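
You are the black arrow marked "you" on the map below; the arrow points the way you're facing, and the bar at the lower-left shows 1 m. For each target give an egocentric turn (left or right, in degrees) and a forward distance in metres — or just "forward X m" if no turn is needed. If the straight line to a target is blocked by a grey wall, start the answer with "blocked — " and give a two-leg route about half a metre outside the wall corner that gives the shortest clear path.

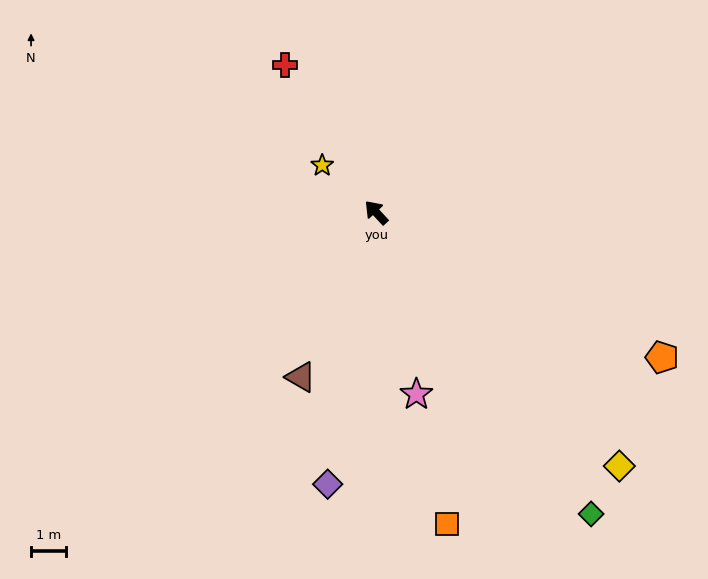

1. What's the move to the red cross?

turn right 11°, forward 5.0 m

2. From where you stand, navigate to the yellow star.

turn left 6°, forward 2.1 m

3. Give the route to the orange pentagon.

turn right 160°, forward 9.3 m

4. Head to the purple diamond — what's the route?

turn left 127°, forward 8.0 m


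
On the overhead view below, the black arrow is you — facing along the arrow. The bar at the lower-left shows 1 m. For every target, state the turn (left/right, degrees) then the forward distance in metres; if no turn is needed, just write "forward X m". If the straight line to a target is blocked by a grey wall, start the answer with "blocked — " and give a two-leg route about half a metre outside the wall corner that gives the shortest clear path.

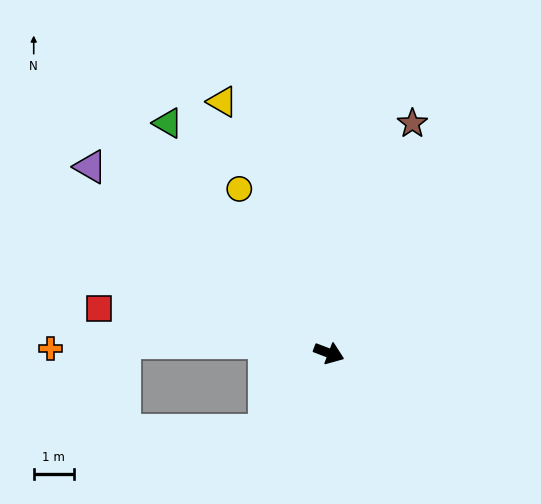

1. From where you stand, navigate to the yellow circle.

turn left 140°, forward 4.6 m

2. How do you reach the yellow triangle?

turn left 134°, forward 6.8 m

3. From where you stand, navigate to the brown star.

turn left 91°, forward 6.1 m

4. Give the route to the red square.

turn right 170°, forward 5.8 m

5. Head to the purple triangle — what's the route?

turn left 163°, forward 7.5 m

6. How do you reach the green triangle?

turn left 146°, forward 7.0 m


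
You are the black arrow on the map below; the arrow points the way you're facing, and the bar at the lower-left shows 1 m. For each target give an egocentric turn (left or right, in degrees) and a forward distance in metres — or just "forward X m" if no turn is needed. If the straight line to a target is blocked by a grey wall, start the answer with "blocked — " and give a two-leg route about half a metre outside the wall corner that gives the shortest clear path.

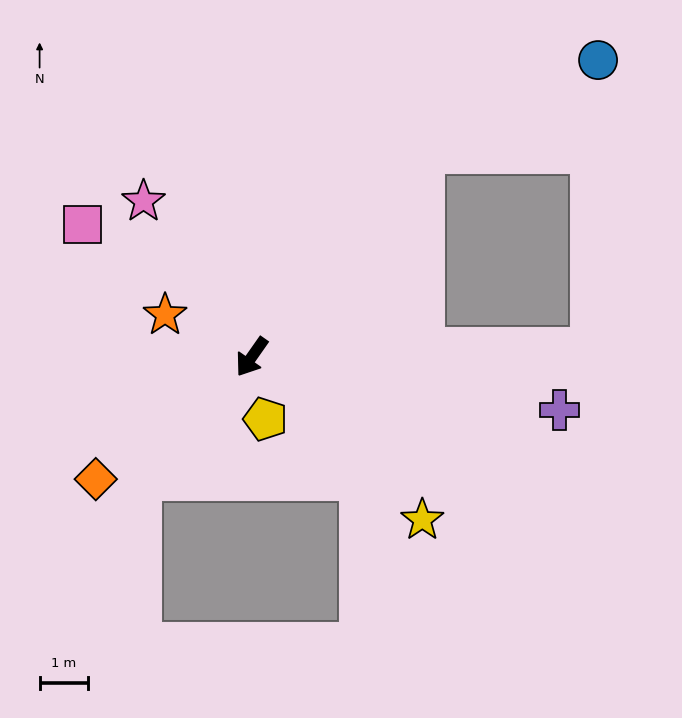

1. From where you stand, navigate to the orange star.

turn right 81°, forward 2.0 m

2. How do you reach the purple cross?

turn left 115°, forward 6.4 m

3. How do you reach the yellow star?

turn left 81°, forward 4.8 m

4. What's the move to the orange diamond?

turn right 17°, forward 4.1 m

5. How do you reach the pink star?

turn right 110°, forward 3.9 m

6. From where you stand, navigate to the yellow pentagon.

turn left 48°, forward 1.3 m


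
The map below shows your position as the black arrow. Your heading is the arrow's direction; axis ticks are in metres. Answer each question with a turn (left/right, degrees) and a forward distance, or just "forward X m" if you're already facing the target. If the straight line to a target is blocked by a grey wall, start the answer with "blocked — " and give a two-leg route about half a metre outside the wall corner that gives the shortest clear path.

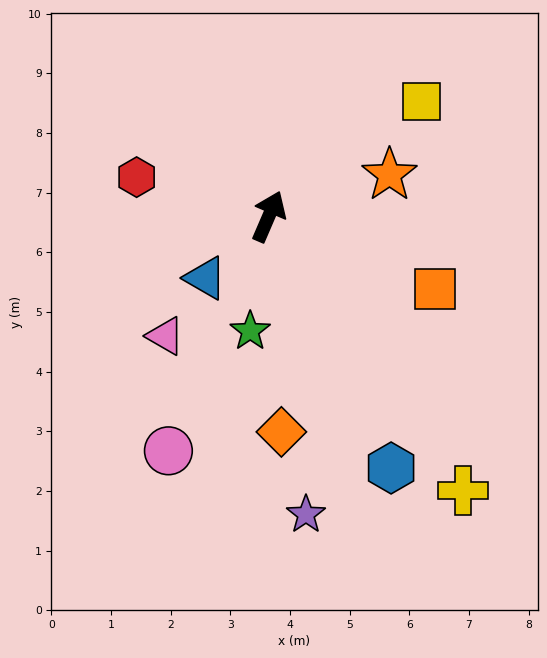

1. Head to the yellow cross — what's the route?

turn right 121°, forward 5.6 m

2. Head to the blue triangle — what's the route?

turn left 158°, forward 1.5 m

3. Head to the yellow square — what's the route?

turn right 30°, forward 3.2 m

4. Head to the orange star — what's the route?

turn right 48°, forward 2.1 m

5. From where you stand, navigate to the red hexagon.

turn left 97°, forward 2.3 m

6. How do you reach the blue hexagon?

turn right 131°, forward 4.7 m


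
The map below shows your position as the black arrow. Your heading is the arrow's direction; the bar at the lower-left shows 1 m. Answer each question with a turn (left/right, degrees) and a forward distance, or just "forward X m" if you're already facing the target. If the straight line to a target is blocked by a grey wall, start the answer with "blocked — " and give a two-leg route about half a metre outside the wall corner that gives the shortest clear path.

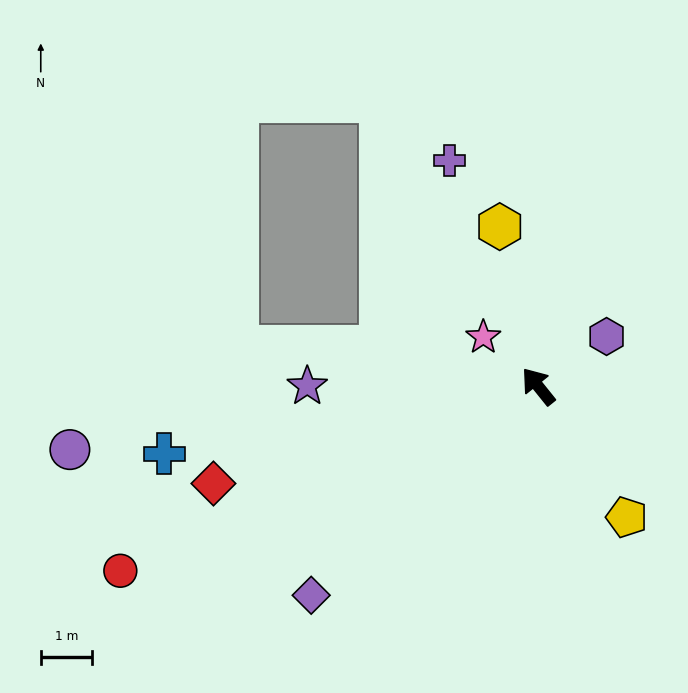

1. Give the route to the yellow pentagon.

turn left 175°, forward 3.1 m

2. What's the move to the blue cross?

turn left 61°, forward 7.3 m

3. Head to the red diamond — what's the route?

turn left 68°, forward 6.6 m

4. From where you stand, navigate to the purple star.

turn left 51°, forward 4.5 m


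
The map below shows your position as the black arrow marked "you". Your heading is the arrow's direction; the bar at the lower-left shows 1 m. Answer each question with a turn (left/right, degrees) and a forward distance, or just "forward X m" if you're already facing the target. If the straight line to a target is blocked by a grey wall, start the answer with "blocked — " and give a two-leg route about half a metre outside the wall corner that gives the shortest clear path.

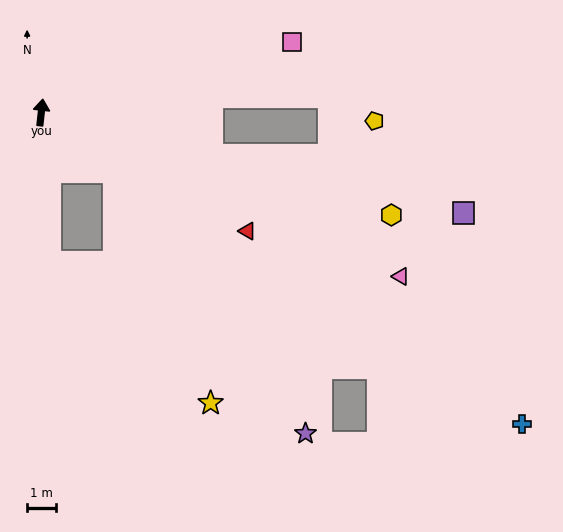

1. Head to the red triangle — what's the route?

turn right 114°, forward 8.1 m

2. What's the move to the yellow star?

blocked — turn right 122°, forward 3.2 m, then turn right 29°, forward 8.6 m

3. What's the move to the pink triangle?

turn right 108°, forward 13.5 m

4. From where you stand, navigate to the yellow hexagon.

turn right 100°, forward 12.4 m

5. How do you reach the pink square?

turn right 68°, forward 8.9 m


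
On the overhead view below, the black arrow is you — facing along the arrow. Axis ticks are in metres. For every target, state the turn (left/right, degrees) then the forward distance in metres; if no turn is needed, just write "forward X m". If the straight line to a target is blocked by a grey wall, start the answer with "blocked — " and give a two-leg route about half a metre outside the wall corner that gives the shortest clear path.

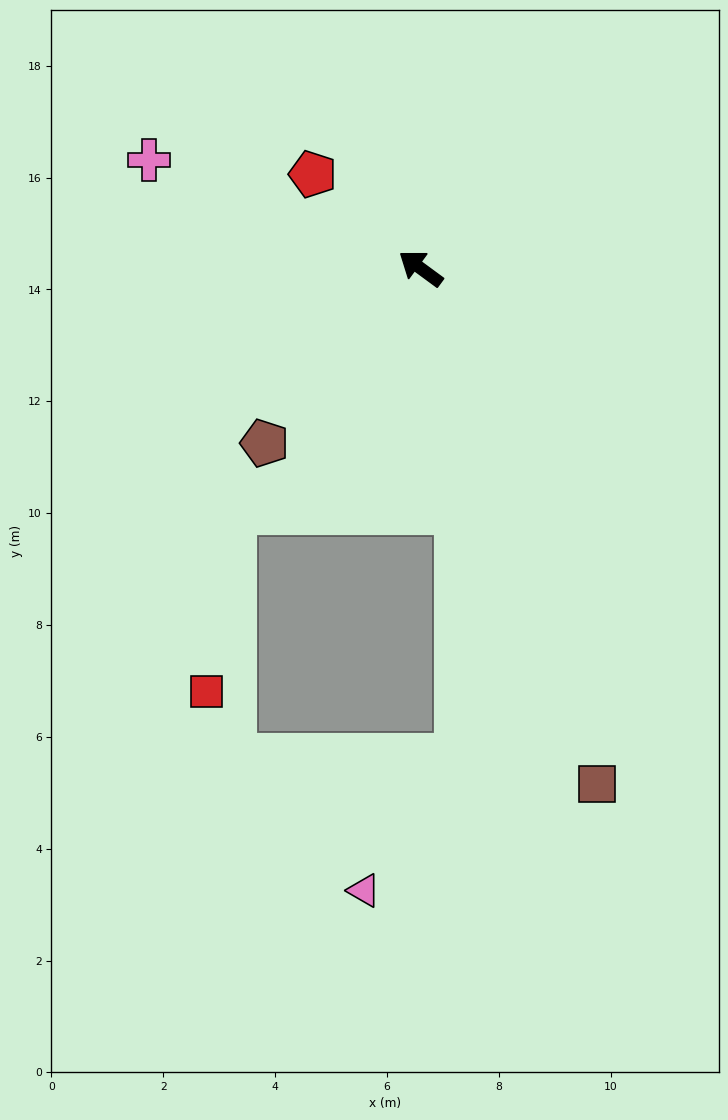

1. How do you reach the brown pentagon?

turn left 85°, forward 4.2 m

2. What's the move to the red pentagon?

turn right 5°, forward 2.6 m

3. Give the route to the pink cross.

turn left 15°, forward 5.2 m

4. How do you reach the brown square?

turn left 145°, forward 9.7 m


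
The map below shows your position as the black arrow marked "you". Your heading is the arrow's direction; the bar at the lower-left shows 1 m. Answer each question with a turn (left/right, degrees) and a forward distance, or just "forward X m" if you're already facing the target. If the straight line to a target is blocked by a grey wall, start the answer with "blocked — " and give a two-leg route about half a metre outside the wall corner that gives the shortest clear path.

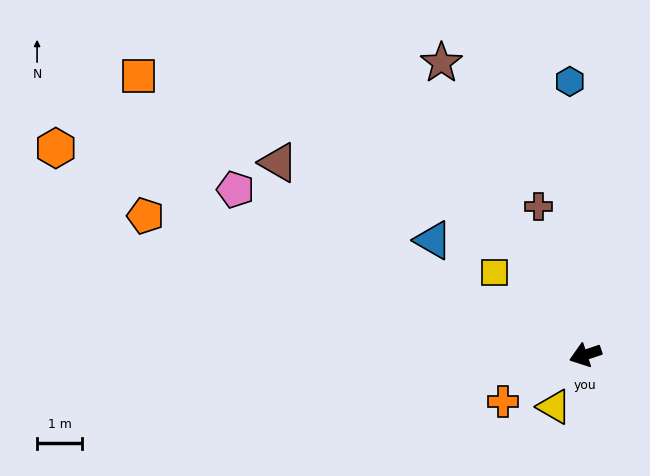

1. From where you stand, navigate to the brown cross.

turn right 91°, forward 3.4 m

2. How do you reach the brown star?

turn right 82°, forward 7.2 m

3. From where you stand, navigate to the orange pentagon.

turn right 36°, forward 10.2 m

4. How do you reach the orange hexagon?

turn right 40°, forward 12.6 m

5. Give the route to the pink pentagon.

turn right 44°, forward 8.5 m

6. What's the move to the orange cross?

turn left 11°, forward 2.1 m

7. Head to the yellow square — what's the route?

turn right 61°, forward 2.7 m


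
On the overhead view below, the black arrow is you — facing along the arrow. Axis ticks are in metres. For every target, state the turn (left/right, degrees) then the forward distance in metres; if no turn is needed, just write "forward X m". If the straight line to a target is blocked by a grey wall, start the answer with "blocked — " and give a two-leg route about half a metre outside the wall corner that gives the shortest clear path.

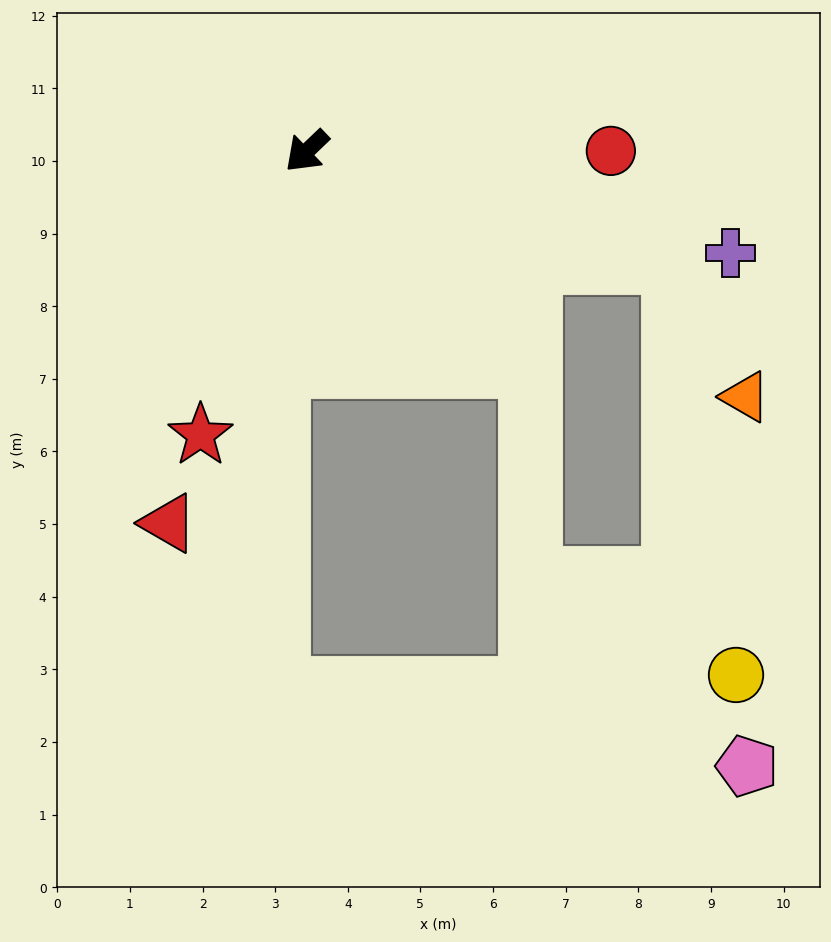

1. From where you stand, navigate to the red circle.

turn left 136°, forward 4.2 m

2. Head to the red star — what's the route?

turn left 26°, forward 4.2 m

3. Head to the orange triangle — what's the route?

blocked — turn left 119°, forward 5.3 m, then turn right 44°, forward 2.1 m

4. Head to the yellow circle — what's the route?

blocked — turn left 119°, forward 5.3 m, then turn right 64°, forward 5.7 m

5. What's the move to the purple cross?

turn left 123°, forward 6.0 m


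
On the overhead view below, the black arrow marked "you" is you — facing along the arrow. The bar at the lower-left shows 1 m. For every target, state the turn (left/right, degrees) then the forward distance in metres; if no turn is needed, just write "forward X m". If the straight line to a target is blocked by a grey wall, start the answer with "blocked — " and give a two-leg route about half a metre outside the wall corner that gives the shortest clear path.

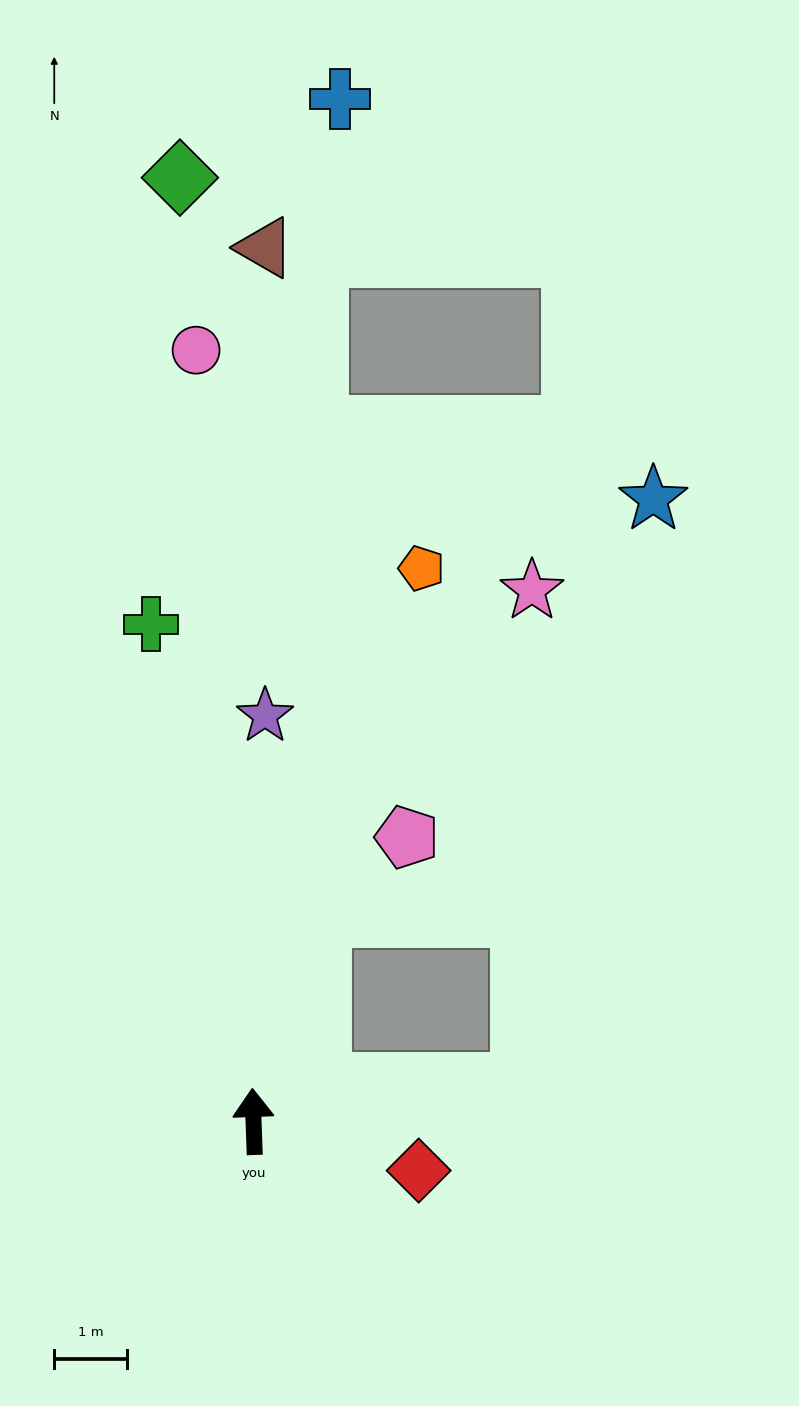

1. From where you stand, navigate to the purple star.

turn right 4°, forward 5.6 m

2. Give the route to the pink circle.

turn left 2°, forward 10.6 m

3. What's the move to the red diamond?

turn right 109°, forward 2.4 m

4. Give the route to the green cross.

turn left 10°, forward 7.0 m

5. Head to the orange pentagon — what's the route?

turn right 19°, forward 7.9 m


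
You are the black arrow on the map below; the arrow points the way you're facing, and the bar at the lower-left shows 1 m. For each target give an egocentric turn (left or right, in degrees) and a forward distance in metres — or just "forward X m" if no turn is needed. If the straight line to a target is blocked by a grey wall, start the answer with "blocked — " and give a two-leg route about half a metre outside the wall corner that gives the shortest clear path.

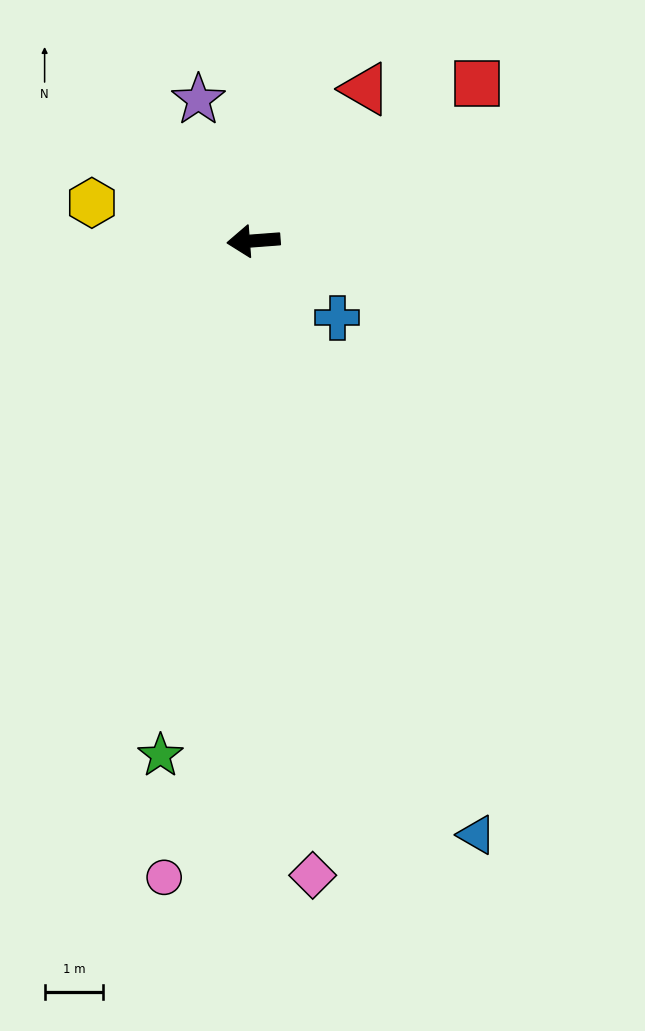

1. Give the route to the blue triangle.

turn left 106°, forward 10.8 m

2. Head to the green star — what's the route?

turn left 75°, forward 8.9 m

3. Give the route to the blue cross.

turn left 133°, forward 1.9 m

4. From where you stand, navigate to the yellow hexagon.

turn right 18°, forward 2.8 m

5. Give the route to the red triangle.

turn right 131°, forward 3.2 m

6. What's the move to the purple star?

turn right 73°, forward 2.6 m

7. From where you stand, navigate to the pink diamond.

turn left 91°, forward 10.8 m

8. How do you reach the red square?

turn right 149°, forward 4.6 m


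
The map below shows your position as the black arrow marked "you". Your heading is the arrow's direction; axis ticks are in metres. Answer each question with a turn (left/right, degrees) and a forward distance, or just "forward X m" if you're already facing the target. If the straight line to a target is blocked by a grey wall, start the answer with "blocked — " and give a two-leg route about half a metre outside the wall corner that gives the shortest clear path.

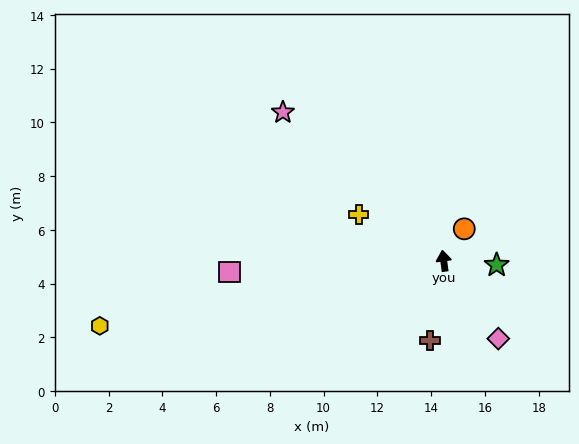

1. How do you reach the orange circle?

turn right 40°, forward 1.4 m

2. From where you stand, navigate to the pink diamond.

turn right 153°, forward 3.5 m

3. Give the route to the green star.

turn right 102°, forward 2.0 m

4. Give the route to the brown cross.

turn left 163°, forward 3.0 m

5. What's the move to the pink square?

turn left 86°, forward 8.0 m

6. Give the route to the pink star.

turn left 40°, forward 8.1 m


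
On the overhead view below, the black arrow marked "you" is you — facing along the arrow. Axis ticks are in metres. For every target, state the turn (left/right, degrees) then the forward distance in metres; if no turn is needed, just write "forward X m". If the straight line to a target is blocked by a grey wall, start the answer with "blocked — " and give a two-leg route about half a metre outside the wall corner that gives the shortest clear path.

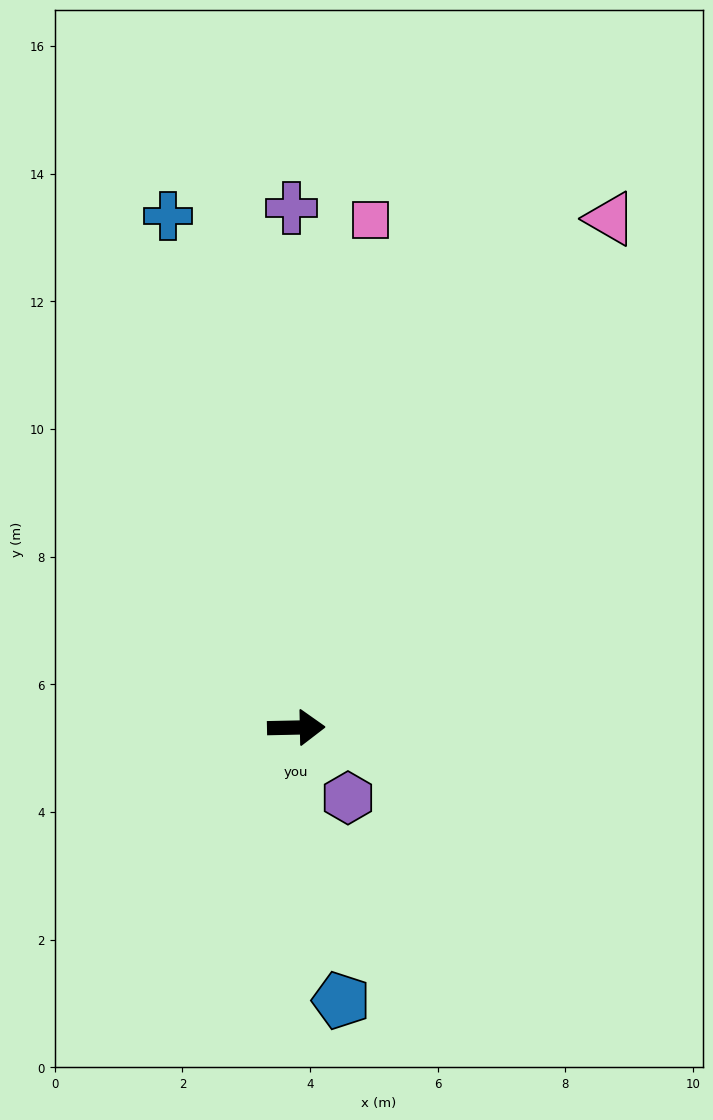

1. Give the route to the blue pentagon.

turn right 82°, forward 4.3 m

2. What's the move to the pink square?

turn left 80°, forward 8.0 m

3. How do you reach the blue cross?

turn left 103°, forward 8.3 m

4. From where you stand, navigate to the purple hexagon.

turn right 55°, forward 1.4 m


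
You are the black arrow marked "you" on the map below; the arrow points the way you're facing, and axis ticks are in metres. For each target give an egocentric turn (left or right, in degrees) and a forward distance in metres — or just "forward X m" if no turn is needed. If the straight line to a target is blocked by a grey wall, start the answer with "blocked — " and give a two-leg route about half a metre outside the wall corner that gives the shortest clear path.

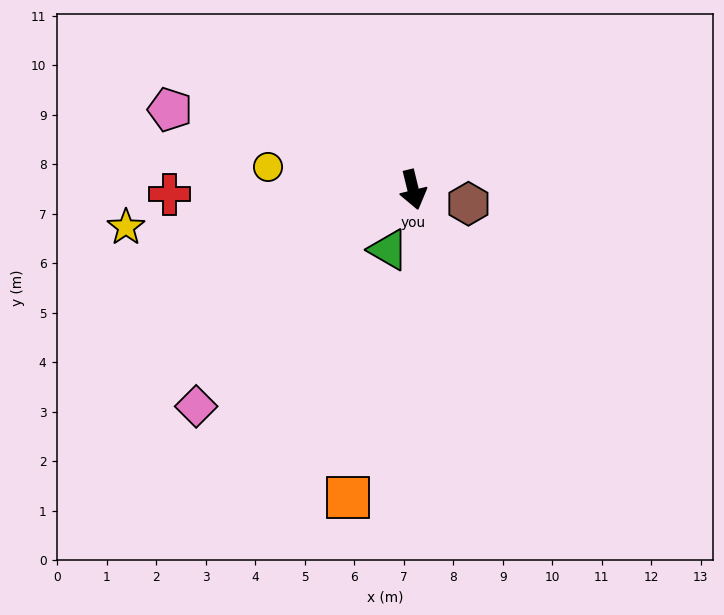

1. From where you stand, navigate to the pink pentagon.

turn right 122°, forward 5.2 m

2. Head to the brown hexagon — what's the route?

turn left 62°, forward 1.2 m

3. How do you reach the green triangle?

turn right 36°, forward 1.3 m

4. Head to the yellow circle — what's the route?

turn right 113°, forward 3.0 m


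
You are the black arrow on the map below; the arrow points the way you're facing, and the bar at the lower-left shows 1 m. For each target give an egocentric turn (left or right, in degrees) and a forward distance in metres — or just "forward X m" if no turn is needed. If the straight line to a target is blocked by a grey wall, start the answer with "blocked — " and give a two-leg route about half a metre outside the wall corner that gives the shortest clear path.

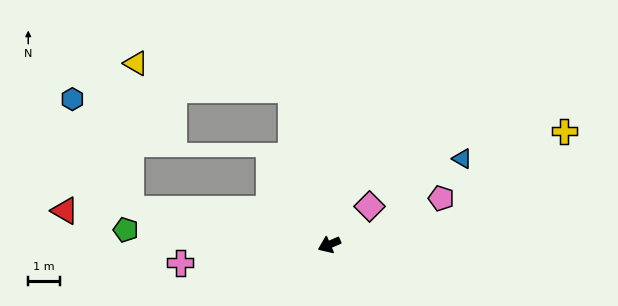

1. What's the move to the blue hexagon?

blocked — turn right 33°, forward 6.3 m, then turn right 53°, forward 3.9 m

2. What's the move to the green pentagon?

turn right 28°, forward 6.4 m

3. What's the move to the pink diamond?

turn right 160°, forward 1.7 m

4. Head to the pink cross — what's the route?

turn right 16°, forward 4.7 m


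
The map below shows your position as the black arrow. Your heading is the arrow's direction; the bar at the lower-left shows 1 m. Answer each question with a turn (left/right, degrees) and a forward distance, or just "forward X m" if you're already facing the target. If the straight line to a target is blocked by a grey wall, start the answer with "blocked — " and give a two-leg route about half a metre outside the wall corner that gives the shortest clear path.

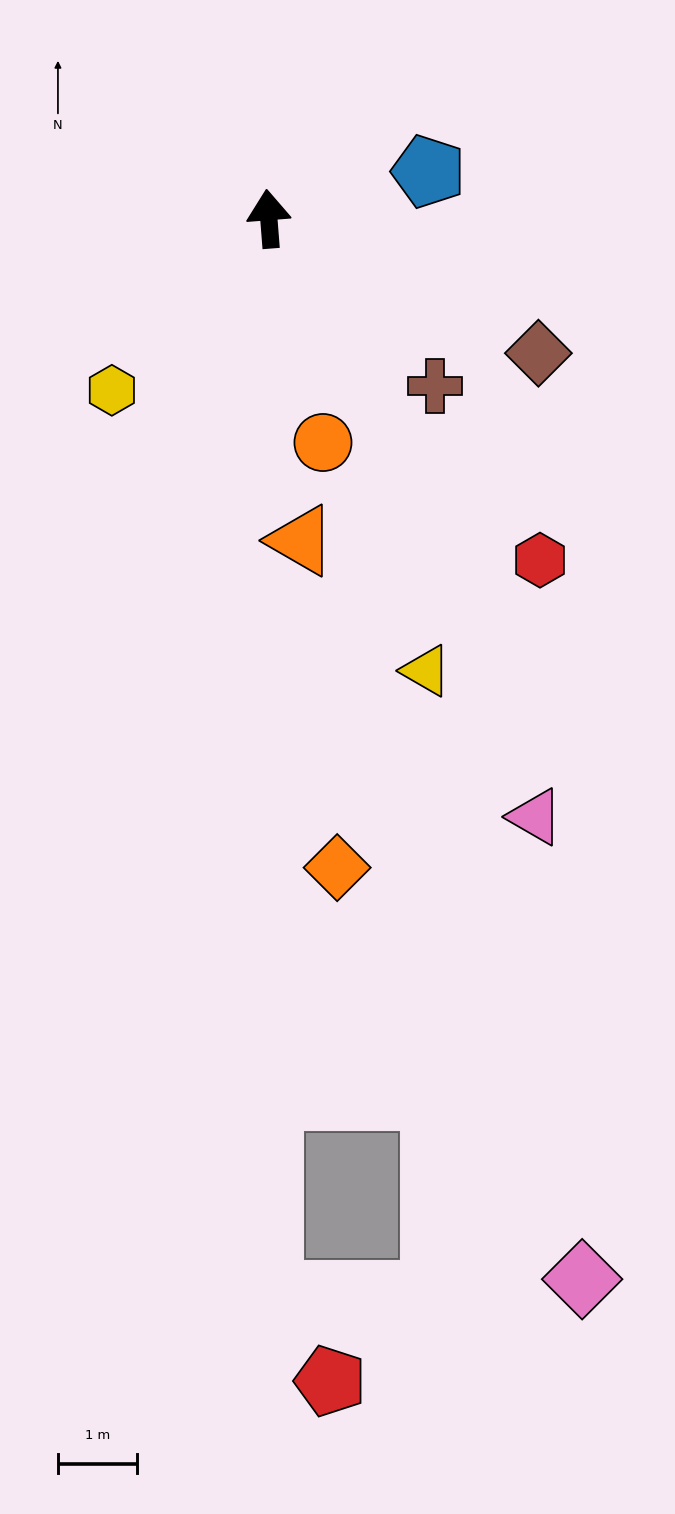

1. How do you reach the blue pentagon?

turn right 78°, forward 2.1 m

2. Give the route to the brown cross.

turn right 140°, forward 3.0 m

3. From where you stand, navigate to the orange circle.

turn right 171°, forward 2.9 m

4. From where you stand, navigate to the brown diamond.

turn right 121°, forward 3.8 m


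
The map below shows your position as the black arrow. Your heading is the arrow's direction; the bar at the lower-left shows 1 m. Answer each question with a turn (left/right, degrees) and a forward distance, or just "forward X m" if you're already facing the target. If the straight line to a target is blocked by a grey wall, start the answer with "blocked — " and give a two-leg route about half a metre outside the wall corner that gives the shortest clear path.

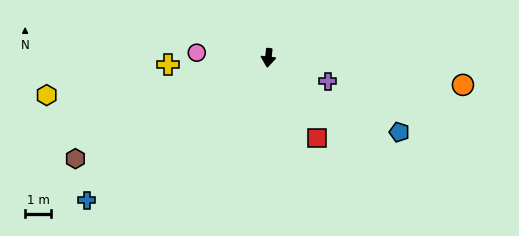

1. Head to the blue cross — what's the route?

turn right 46°, forward 8.8 m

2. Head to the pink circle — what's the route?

turn right 88°, forward 2.7 m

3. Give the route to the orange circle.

turn left 88°, forward 7.5 m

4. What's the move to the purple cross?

turn left 75°, forward 2.4 m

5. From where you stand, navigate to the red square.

turn left 38°, forward 3.6 m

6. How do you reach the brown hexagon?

turn right 56°, forward 8.3 m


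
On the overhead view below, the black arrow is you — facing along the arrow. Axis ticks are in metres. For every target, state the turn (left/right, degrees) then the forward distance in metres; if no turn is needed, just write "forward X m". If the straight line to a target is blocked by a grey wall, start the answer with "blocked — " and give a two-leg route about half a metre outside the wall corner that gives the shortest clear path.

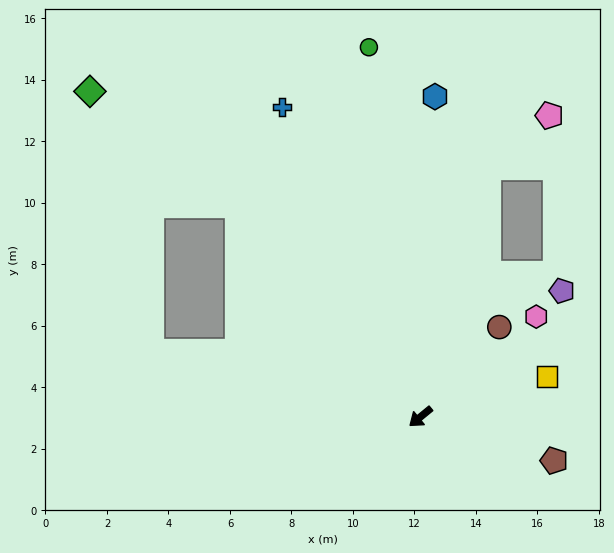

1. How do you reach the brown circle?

turn right 171°, forward 3.9 m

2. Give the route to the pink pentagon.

blocked — turn right 145°, forward 8.4 m, then turn right 34°, forward 2.6 m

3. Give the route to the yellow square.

turn left 158°, forward 4.3 m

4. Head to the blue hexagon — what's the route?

turn right 132°, forward 10.4 m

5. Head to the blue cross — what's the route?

turn right 105°, forward 11.0 m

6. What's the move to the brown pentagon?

turn left 123°, forward 4.6 m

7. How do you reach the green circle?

turn right 121°, forward 12.1 m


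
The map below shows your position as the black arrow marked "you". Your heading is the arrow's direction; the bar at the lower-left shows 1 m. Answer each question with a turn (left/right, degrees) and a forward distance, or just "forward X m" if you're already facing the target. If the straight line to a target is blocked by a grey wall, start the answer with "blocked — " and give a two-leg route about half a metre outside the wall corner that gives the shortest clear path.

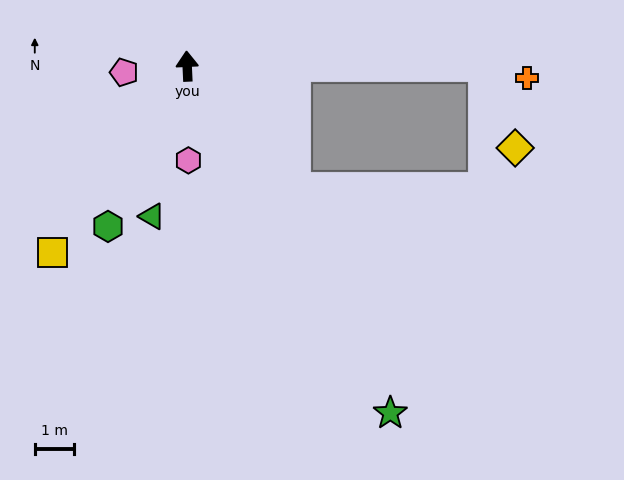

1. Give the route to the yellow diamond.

blocked — turn right 92°, forward 7.6 m, then turn right 70°, forward 2.2 m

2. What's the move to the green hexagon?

turn left 151°, forward 4.5 m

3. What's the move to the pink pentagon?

turn left 93°, forward 1.6 m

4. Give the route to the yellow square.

turn left 142°, forward 5.8 m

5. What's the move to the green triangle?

turn left 164°, forward 3.9 m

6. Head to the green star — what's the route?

turn right 152°, forward 10.2 m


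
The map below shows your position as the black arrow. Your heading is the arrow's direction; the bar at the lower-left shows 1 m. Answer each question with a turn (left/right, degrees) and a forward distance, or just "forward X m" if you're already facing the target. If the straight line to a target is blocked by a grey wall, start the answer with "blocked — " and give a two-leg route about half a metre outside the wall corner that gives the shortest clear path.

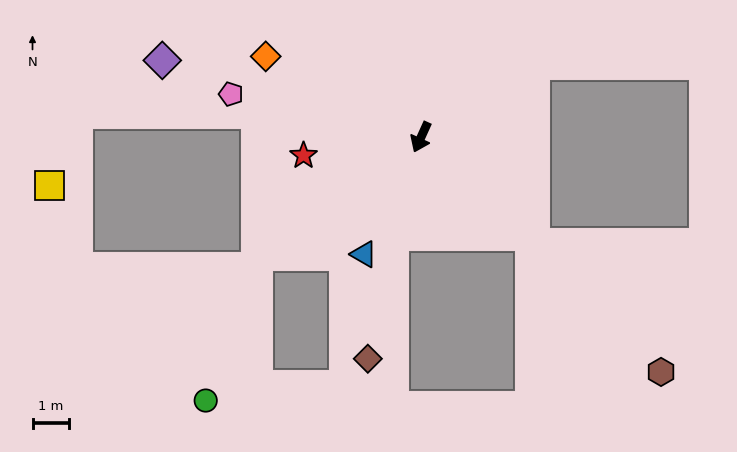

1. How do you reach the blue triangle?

forward 3.5 m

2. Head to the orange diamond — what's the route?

turn right 93°, forward 4.8 m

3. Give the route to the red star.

turn right 57°, forward 3.2 m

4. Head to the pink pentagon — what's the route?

turn right 78°, forward 5.3 m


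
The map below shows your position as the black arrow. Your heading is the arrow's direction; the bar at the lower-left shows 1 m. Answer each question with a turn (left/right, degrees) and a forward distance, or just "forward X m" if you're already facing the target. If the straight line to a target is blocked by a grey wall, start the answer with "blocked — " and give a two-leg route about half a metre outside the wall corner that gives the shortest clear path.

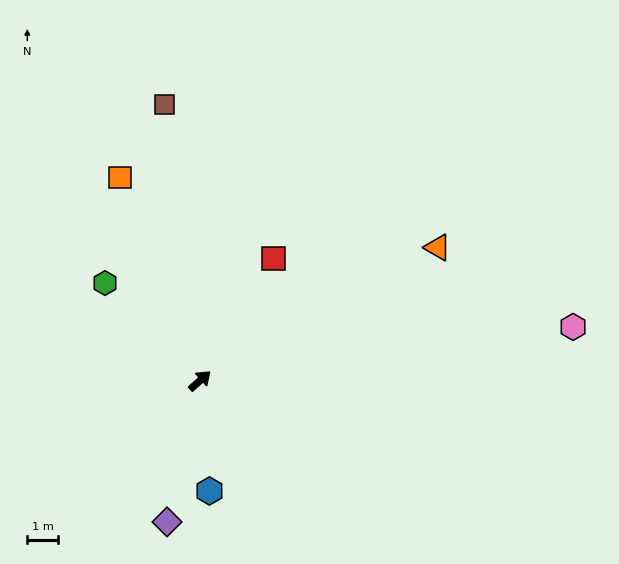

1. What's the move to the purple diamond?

turn right 145°, forward 4.8 m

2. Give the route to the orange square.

turn left 70°, forward 7.2 m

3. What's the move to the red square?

turn left 17°, forward 4.7 m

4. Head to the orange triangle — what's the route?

turn right 12°, forward 9.0 m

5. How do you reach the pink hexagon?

turn right 33°, forward 12.4 m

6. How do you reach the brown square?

turn left 56°, forward 9.2 m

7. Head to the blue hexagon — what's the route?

turn right 127°, forward 3.6 m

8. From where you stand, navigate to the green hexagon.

turn left 93°, forward 4.5 m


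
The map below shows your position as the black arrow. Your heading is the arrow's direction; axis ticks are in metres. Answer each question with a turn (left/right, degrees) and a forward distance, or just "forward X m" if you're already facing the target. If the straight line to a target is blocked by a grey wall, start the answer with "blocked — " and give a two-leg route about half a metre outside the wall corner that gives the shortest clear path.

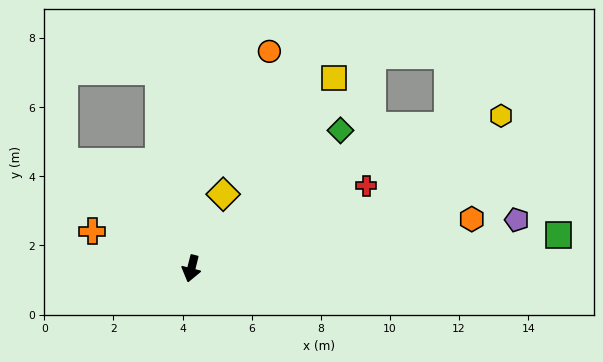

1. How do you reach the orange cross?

turn right 97°, forward 3.1 m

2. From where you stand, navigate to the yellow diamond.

turn left 171°, forward 2.3 m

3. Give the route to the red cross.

turn left 129°, forward 5.6 m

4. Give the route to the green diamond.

turn left 147°, forward 5.9 m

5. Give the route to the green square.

turn left 109°, forward 10.7 m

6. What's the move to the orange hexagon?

turn left 114°, forward 8.2 m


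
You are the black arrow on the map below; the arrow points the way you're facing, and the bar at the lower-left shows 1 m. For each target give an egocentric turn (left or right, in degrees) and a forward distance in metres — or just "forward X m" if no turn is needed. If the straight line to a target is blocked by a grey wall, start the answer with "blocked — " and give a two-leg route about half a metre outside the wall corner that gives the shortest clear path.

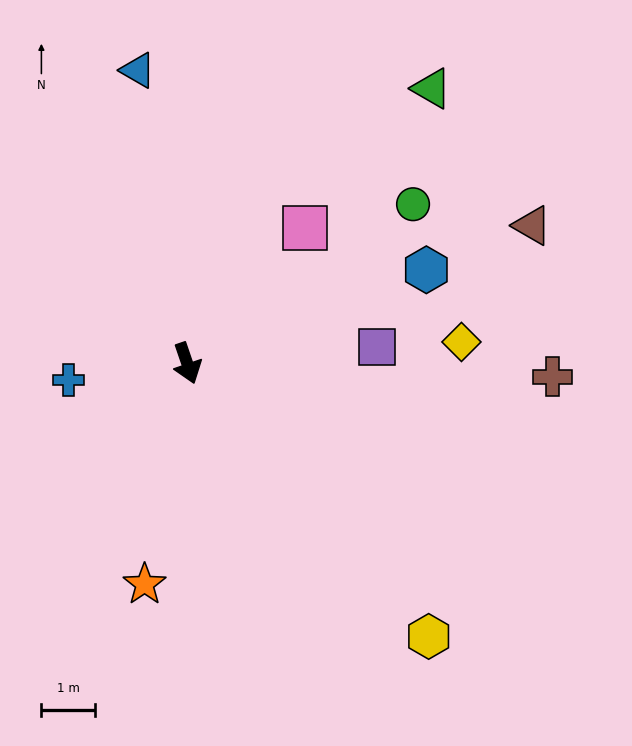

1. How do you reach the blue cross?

turn right 101°, forward 2.3 m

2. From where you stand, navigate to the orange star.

turn right 30°, forward 4.2 m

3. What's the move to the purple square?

turn left 76°, forward 3.6 m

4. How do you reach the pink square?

turn left 120°, forward 3.4 m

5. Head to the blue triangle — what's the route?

turn left 171°, forward 5.6 m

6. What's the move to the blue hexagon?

turn left 92°, forward 4.8 m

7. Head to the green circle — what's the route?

turn left 106°, forward 5.2 m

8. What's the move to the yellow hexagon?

turn left 23°, forward 6.9 m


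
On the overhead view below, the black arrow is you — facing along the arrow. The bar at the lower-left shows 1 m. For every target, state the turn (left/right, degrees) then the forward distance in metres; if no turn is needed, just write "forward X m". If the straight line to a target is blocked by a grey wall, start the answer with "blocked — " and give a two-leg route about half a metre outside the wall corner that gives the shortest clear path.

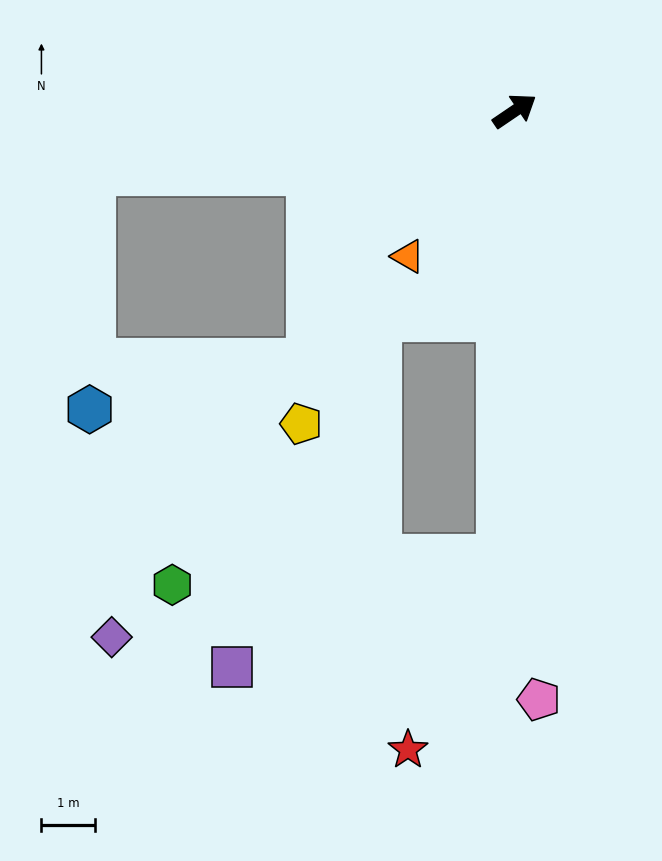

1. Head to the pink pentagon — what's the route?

turn right 122°, forward 11.0 m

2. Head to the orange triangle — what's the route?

turn right 160°, forward 3.4 m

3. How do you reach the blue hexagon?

blocked — turn left 154°, forward 8.0 m, then turn left 81°, forward 4.4 m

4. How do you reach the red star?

blocked — turn right 126°, forward 8.3 m, then turn right 23°, forward 4.0 m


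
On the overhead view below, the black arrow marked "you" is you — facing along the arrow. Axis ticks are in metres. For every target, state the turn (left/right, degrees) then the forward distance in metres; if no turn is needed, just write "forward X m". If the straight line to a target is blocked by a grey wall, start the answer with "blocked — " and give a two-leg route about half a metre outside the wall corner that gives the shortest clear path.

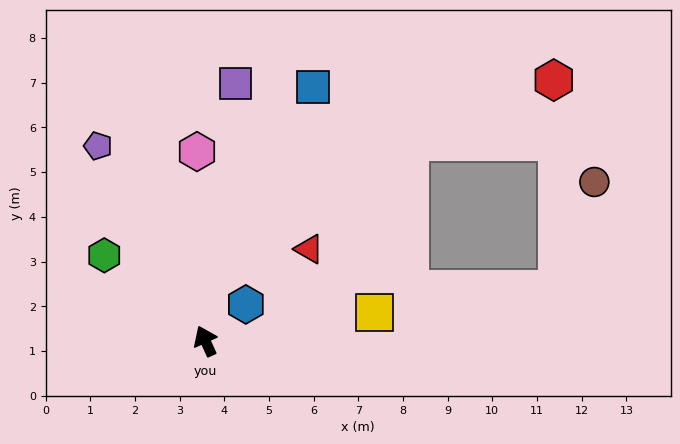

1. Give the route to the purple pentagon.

turn left 4°, forward 5.0 m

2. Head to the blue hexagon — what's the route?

turn right 72°, forward 1.2 m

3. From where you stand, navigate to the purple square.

turn right 31°, forward 5.8 m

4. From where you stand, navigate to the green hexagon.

turn left 25°, forward 3.0 m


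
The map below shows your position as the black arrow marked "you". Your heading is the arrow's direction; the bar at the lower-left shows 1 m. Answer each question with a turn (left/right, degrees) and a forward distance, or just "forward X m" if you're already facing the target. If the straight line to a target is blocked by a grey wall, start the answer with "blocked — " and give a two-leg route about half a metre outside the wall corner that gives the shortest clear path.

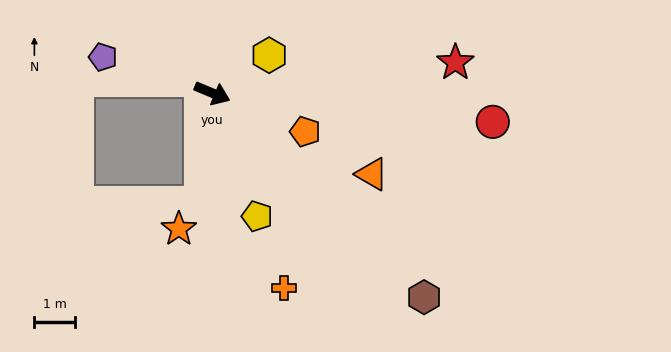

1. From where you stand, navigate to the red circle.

turn left 17°, forward 6.9 m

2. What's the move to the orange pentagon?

forward 2.5 m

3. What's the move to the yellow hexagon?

turn left 56°, forward 1.7 m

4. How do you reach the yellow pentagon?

turn right 47°, forward 3.2 m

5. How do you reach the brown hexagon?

turn right 21°, forward 7.2 m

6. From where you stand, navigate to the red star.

turn left 30°, forward 6.0 m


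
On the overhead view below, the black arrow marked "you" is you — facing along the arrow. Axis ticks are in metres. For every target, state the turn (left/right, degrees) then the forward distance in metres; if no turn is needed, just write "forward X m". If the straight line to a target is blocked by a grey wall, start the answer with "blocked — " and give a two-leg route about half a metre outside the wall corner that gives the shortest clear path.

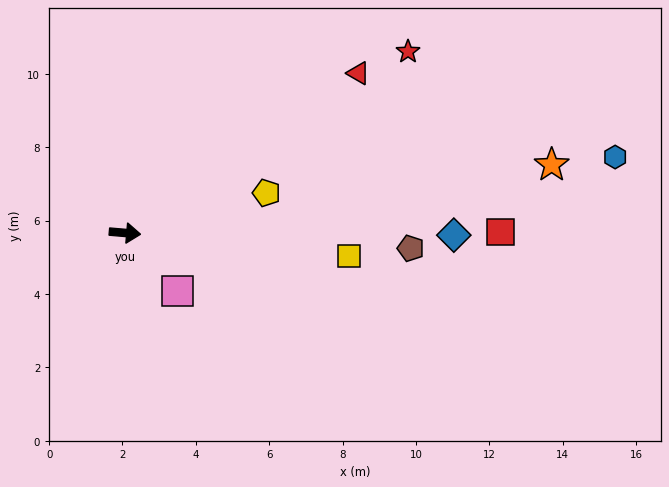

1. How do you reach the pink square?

turn right 43°, forward 2.1 m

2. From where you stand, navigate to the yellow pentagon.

turn left 21°, forward 4.0 m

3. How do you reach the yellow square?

forward 6.1 m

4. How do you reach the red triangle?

turn left 39°, forward 7.7 m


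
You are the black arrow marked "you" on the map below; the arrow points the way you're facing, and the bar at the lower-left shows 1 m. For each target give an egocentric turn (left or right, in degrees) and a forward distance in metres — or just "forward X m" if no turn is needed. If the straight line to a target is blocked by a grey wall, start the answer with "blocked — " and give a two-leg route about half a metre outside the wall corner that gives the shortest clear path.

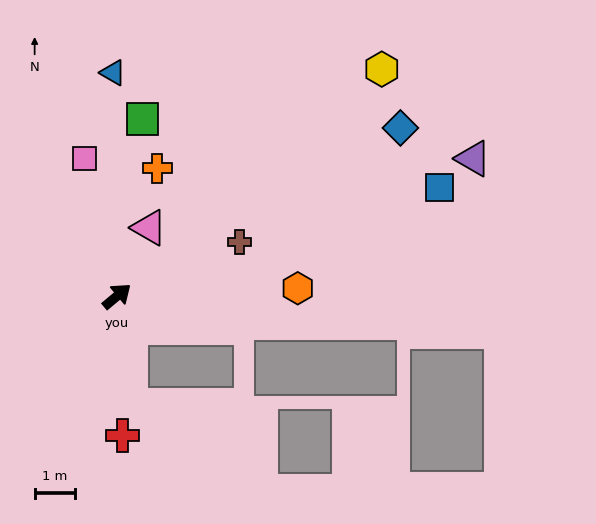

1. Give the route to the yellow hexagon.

forward 8.7 m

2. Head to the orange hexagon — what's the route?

turn right 37°, forward 4.5 m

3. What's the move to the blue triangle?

turn left 51°, forward 5.6 m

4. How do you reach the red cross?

turn right 128°, forward 3.5 m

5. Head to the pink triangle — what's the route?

turn left 25°, forward 1.9 m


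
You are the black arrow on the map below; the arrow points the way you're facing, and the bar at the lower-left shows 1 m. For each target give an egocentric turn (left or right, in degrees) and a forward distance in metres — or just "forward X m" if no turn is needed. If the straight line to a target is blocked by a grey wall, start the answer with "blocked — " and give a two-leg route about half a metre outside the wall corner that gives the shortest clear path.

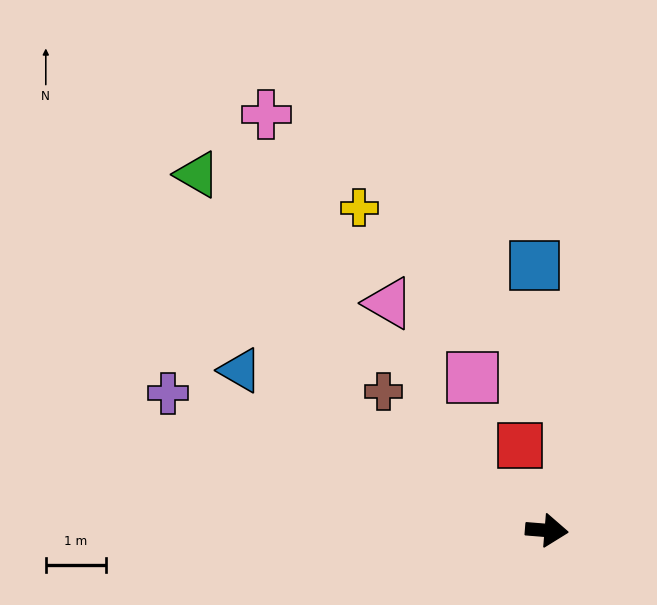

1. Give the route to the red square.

turn left 112°, forward 1.5 m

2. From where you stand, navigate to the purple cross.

turn left 165°, forward 6.7 m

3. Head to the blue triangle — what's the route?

turn left 157°, forward 5.7 m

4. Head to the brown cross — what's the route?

turn left 144°, forward 3.6 m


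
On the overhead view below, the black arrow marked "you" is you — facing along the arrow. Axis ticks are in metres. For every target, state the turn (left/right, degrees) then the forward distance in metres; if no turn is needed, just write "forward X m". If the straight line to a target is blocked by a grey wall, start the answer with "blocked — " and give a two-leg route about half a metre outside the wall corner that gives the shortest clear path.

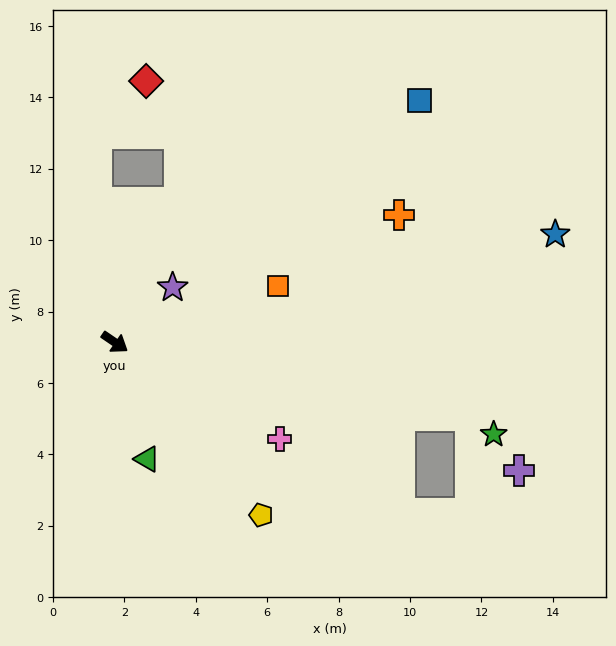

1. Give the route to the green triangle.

turn right 40°, forward 3.4 m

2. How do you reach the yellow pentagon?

turn right 15°, forward 6.3 m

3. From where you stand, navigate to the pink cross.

turn left 4°, forward 5.4 m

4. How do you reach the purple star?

turn left 78°, forward 2.2 m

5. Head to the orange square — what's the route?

turn left 53°, forward 4.8 m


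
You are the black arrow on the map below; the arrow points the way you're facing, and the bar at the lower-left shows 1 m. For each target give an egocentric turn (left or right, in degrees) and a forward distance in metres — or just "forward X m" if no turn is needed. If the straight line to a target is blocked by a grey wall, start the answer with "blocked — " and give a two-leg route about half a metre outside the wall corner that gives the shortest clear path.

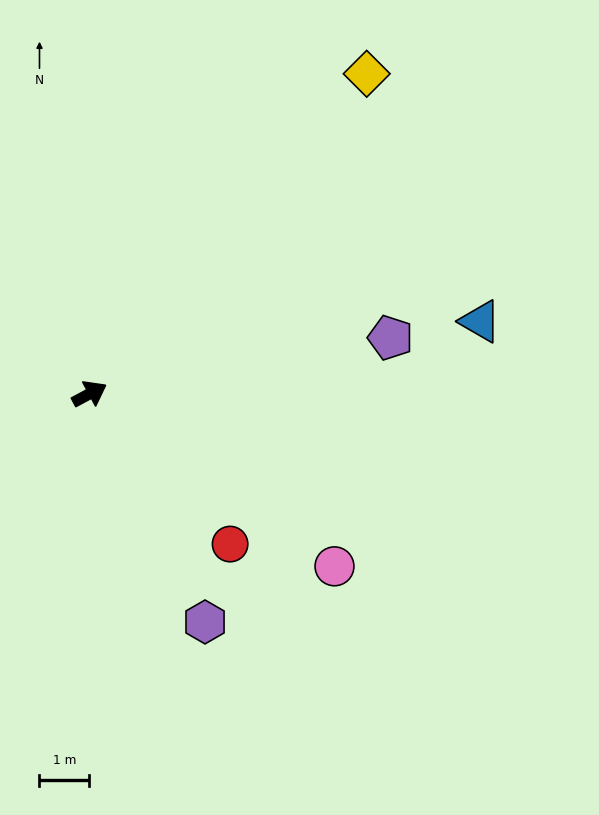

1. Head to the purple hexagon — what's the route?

turn right 91°, forward 5.1 m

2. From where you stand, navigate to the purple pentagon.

turn right 18°, forward 6.2 m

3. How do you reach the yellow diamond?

turn left 21°, forward 8.5 m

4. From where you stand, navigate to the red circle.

turn right 75°, forward 4.1 m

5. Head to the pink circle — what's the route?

turn right 63°, forward 6.0 m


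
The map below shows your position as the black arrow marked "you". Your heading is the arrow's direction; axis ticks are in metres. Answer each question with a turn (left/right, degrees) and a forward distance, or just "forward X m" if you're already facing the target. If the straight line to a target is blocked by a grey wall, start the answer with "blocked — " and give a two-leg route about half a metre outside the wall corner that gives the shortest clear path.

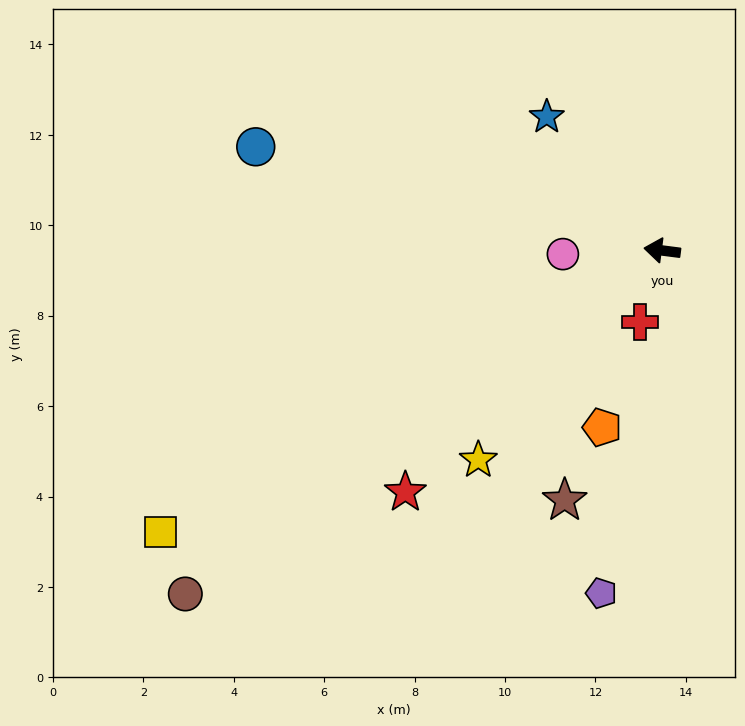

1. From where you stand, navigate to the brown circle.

turn left 43°, forward 13.0 m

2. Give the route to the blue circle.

turn right 7°, forward 9.3 m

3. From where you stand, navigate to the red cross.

turn left 80°, forward 1.7 m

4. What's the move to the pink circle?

turn left 9°, forward 2.2 m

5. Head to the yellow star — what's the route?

turn left 56°, forward 6.2 m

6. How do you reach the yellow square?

turn left 37°, forward 12.7 m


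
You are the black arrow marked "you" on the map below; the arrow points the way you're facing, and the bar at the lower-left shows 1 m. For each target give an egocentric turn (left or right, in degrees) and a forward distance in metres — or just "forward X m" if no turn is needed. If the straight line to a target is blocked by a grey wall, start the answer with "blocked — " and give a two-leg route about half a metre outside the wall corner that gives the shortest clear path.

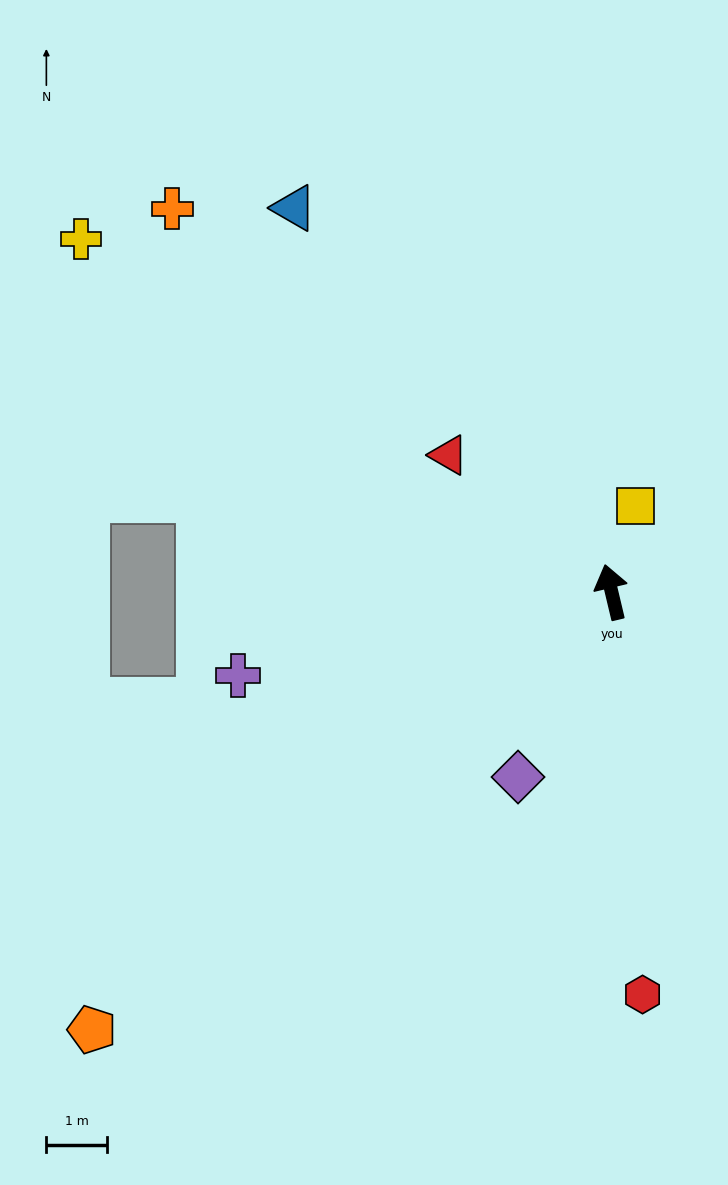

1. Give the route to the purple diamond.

turn left 140°, forward 3.4 m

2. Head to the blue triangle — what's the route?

turn left 26°, forward 8.2 m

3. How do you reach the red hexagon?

turn left 171°, forward 6.6 m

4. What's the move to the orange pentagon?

turn left 117°, forward 11.2 m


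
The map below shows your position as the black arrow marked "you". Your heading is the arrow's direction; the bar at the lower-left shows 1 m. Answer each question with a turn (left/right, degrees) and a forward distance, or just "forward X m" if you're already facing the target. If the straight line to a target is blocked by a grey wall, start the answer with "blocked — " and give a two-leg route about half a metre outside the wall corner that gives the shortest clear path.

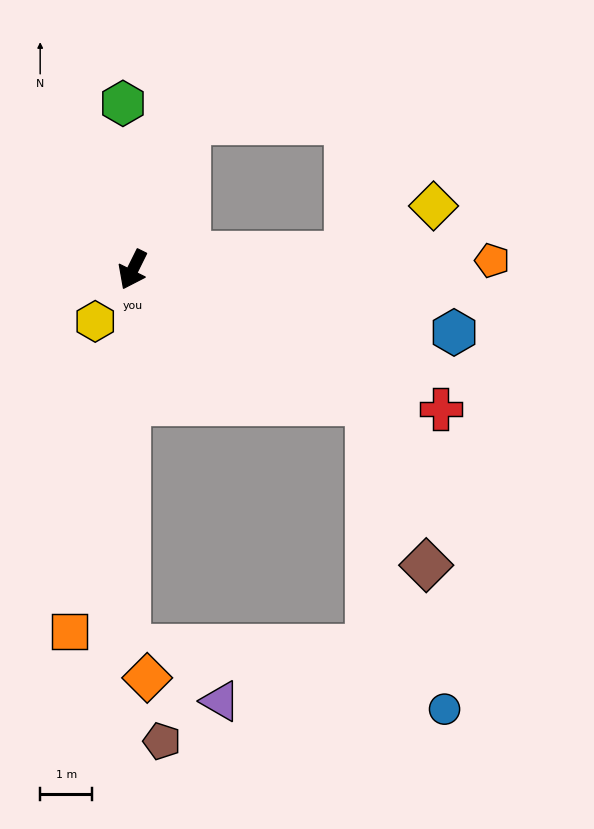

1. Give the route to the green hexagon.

turn right 150°, forward 3.2 m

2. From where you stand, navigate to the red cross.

turn left 92°, forward 6.5 m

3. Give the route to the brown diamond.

blocked — turn left 87°, forward 5.2 m, then turn right 41°, forward 3.3 m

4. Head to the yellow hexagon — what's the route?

turn right 10°, forward 1.2 m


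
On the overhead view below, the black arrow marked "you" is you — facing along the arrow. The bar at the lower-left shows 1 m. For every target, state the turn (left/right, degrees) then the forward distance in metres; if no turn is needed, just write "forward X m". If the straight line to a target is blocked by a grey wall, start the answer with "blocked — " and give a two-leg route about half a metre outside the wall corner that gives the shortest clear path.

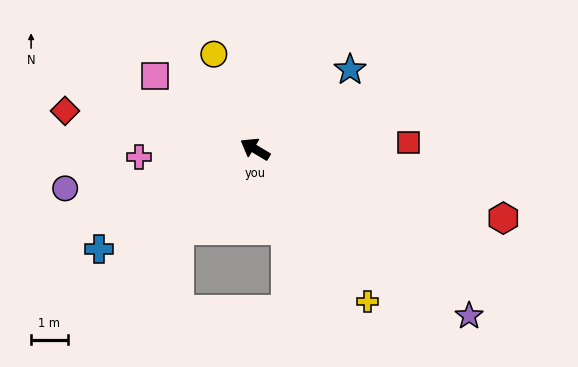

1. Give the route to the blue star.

turn right 109°, forward 3.4 m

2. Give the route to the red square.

turn right 147°, forward 4.2 m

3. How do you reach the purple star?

turn left 173°, forward 7.4 m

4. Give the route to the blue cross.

turn left 63°, forward 5.1 m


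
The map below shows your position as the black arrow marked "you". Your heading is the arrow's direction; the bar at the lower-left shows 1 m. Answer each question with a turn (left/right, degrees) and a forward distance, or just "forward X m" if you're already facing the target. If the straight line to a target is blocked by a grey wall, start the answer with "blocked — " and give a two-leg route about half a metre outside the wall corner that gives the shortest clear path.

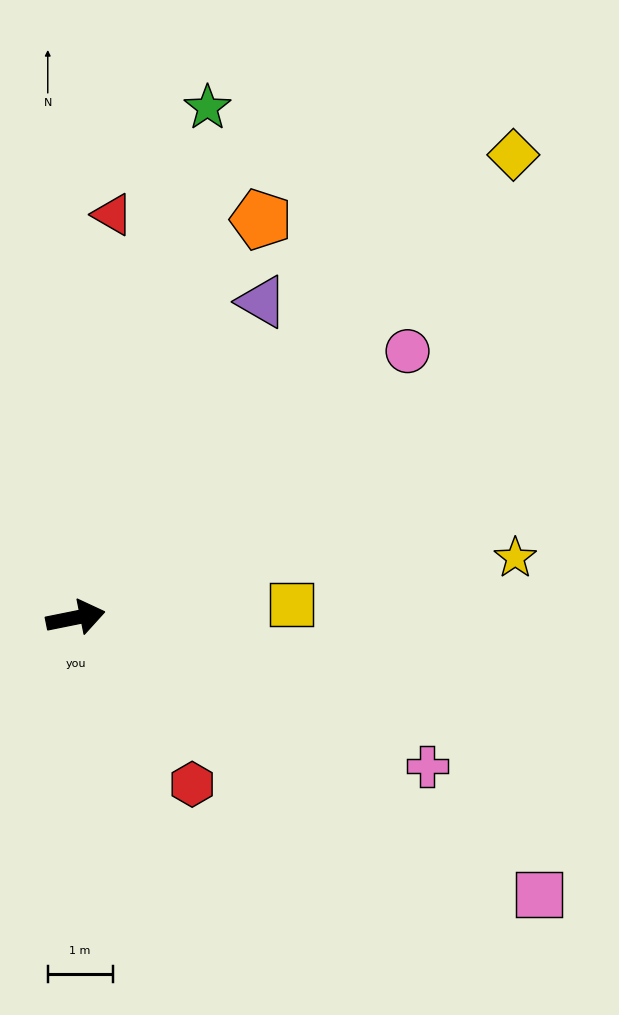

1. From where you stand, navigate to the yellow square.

turn right 8°, forward 3.3 m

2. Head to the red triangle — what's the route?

turn left 73°, forward 6.2 m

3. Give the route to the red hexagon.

turn right 66°, forward 3.1 m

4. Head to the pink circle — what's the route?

turn left 27°, forward 6.6 m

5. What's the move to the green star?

turn left 64°, forward 8.1 m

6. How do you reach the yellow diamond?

turn left 35°, forward 9.8 m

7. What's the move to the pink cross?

turn right 34°, forward 5.9 m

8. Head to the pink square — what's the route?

turn right 42°, forward 8.3 m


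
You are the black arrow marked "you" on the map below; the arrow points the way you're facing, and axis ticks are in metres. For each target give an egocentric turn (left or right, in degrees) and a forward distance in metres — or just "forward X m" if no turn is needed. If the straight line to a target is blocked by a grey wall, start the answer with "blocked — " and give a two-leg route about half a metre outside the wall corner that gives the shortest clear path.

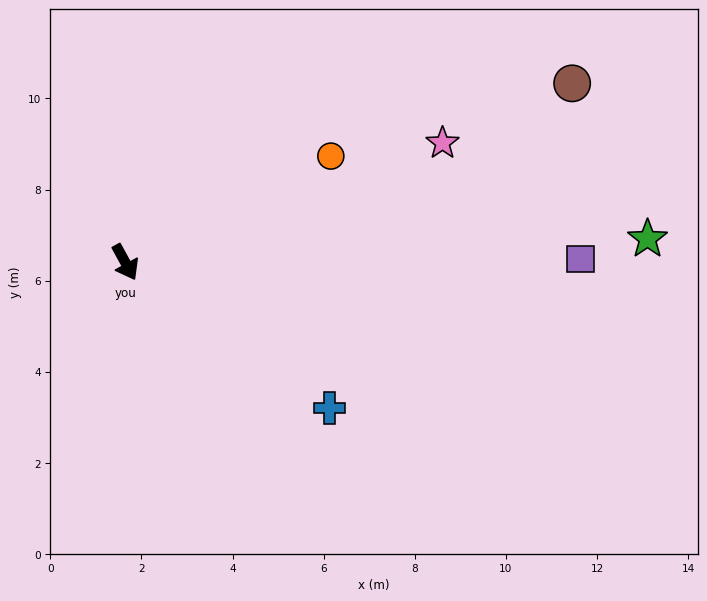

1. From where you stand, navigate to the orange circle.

turn left 89°, forward 5.1 m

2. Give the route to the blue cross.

turn left 26°, forward 5.5 m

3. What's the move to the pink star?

turn left 82°, forward 7.4 m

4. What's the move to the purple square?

turn left 62°, forward 10.0 m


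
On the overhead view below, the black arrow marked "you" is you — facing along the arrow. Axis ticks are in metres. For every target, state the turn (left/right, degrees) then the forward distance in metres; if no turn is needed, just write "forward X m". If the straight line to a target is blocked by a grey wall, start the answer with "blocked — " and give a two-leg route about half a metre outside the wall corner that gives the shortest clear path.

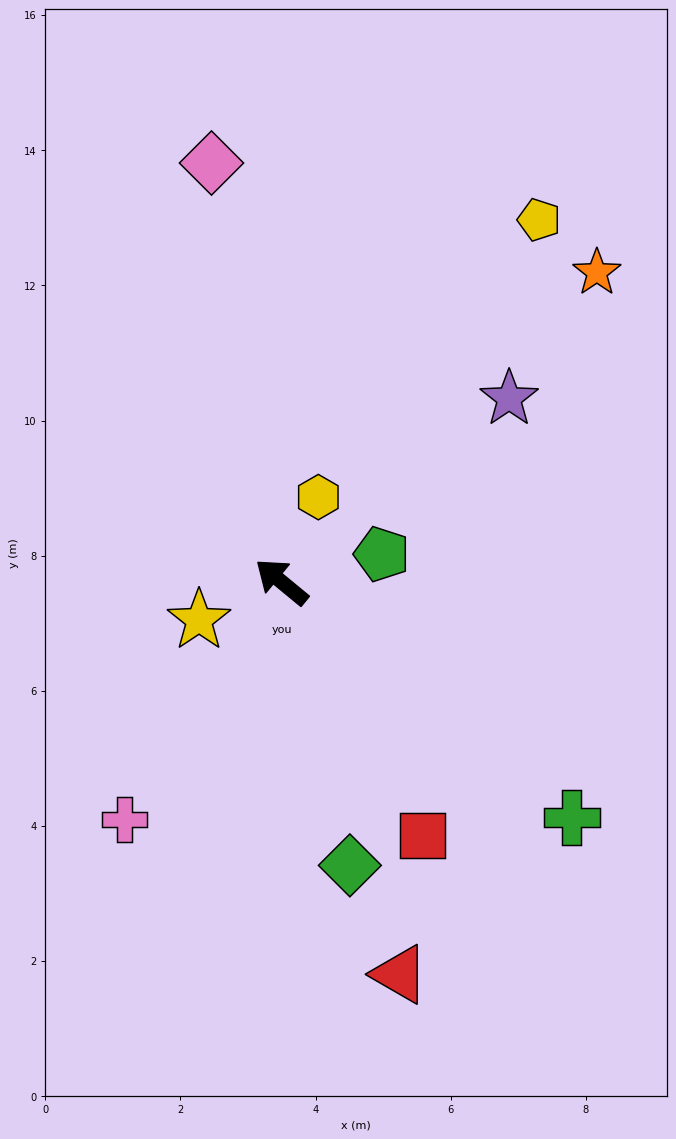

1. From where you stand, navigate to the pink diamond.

turn right 41°, forward 6.3 m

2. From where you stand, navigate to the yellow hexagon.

turn right 74°, forward 1.4 m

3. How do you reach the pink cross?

turn left 96°, forward 4.2 m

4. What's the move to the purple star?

turn right 102°, forward 4.3 m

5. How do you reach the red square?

turn left 159°, forward 4.3 m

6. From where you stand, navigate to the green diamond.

turn left 143°, forward 4.3 m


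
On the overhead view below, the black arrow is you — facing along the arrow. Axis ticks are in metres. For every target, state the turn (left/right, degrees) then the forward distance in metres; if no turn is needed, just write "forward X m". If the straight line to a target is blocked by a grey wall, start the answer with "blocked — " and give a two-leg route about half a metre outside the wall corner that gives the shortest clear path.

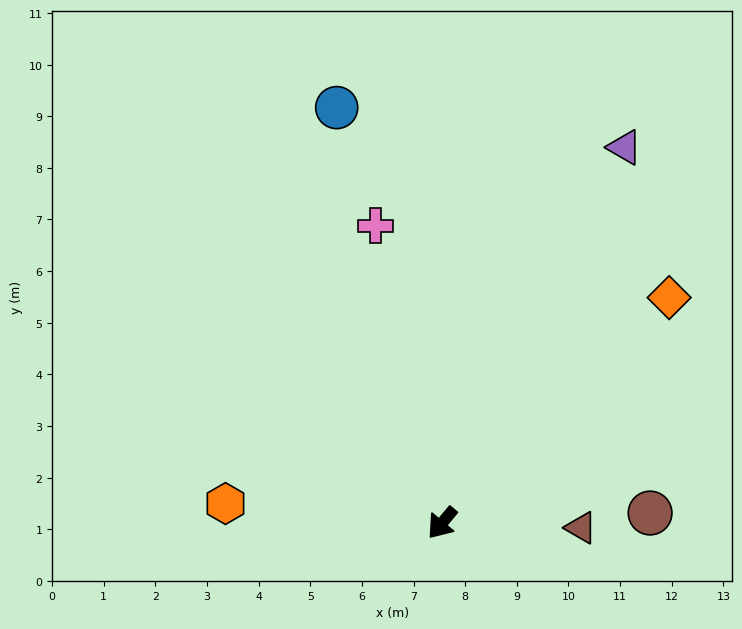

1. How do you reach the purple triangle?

turn right 166°, forward 8.1 m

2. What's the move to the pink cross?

turn right 128°, forward 5.9 m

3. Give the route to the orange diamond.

turn left 175°, forward 6.2 m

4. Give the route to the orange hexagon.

turn right 55°, forward 4.2 m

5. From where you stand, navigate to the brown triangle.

turn left 128°, forward 2.7 m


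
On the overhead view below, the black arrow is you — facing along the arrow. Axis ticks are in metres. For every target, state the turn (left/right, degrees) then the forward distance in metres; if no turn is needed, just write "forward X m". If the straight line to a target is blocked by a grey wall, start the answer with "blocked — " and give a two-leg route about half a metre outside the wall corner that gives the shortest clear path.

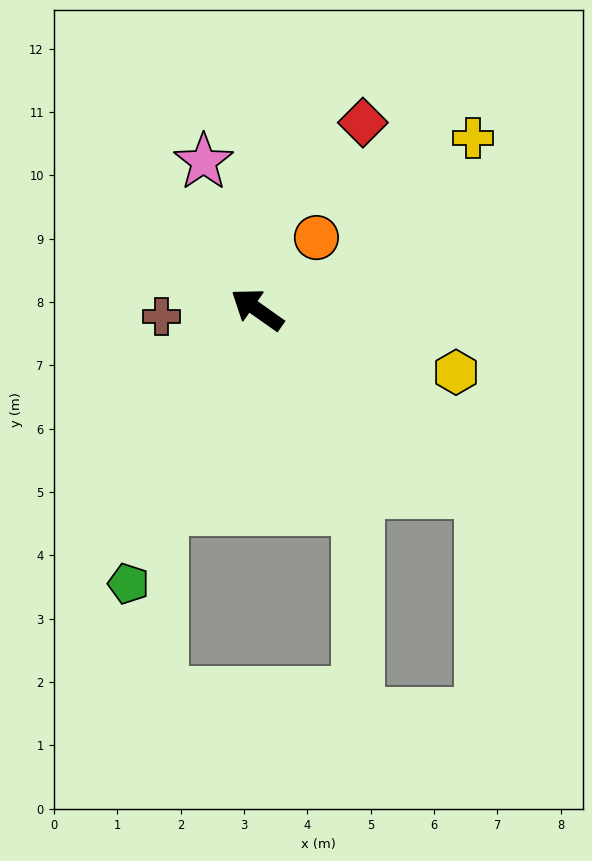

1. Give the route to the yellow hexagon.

turn right 162°, forward 3.3 m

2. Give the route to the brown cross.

turn left 39°, forward 1.5 m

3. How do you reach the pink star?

turn right 35°, forward 2.5 m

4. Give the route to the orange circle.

turn right 94°, forward 1.5 m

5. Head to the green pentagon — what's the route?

turn left 100°, forward 4.8 m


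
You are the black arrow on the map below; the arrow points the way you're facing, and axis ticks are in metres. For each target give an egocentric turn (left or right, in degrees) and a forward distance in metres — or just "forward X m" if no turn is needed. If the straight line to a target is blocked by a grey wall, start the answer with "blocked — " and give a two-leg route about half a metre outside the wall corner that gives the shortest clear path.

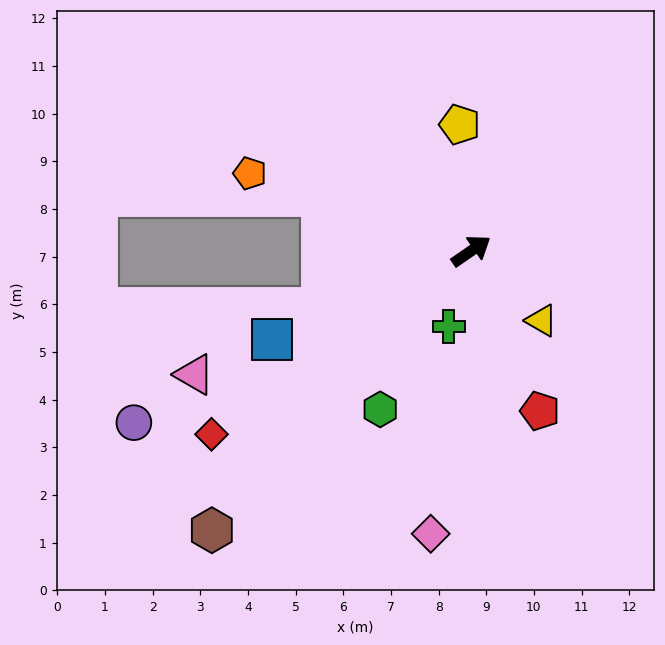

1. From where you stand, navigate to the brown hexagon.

turn right 167°, forward 8.0 m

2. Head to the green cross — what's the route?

turn right 141°, forward 1.6 m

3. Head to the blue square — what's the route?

turn left 169°, forward 4.6 m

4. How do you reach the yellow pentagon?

turn left 61°, forward 2.7 m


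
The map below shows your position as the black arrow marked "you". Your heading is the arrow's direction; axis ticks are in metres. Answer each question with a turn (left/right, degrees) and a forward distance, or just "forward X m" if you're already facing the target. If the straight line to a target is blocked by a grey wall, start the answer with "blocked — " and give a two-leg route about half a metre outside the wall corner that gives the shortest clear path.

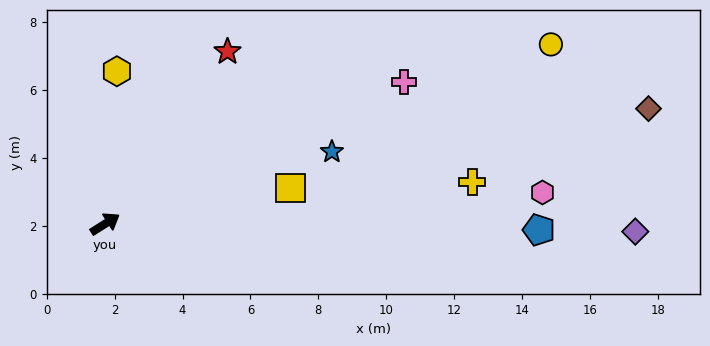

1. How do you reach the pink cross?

turn right 7°, forward 9.7 m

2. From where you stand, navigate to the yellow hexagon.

turn left 53°, forward 4.5 m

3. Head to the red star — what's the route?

turn left 22°, forward 6.2 m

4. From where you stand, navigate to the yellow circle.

turn right 10°, forward 14.2 m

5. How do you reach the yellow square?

turn right 21°, forward 5.6 m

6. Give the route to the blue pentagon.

turn right 33°, forward 12.8 m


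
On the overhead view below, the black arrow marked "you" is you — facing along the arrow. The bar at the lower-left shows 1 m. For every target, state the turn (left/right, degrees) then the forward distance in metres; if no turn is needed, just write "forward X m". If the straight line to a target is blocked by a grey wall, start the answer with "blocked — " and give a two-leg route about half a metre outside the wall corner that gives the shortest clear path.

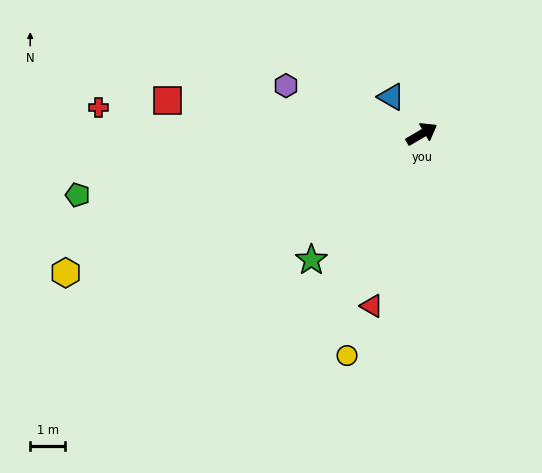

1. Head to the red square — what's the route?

turn left 142°, forward 7.3 m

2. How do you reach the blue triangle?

turn left 99°, forward 1.4 m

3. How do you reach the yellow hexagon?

turn left 171°, forward 10.9 m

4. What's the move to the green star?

turn right 162°, forward 4.8 m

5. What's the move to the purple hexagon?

turn left 130°, forward 4.1 m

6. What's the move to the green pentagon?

turn left 160°, forward 10.0 m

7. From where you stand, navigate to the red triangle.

turn right 137°, forward 5.1 m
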